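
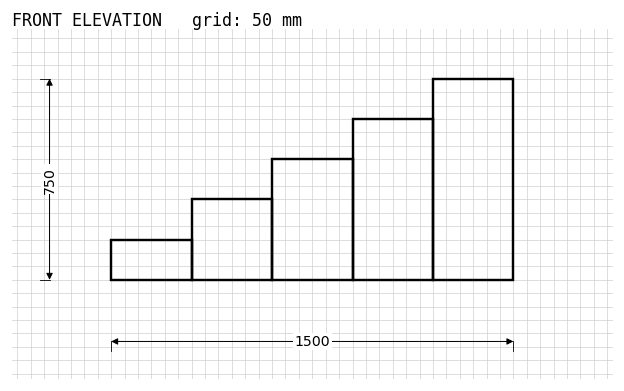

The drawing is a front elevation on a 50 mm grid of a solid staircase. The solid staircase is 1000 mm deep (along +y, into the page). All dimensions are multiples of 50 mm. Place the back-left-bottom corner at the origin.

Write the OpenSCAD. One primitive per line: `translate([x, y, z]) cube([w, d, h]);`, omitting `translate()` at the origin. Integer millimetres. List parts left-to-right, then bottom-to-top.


cube([300, 1000, 150]);
translate([300, 0, 0]) cube([300, 1000, 300]);
translate([600, 0, 0]) cube([300, 1000, 450]);
translate([900, 0, 0]) cube([300, 1000, 600]);
translate([1200, 0, 0]) cube([300, 1000, 750]);


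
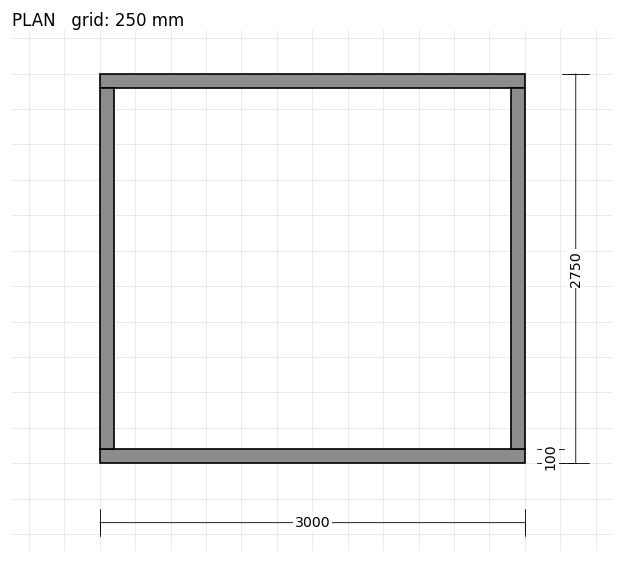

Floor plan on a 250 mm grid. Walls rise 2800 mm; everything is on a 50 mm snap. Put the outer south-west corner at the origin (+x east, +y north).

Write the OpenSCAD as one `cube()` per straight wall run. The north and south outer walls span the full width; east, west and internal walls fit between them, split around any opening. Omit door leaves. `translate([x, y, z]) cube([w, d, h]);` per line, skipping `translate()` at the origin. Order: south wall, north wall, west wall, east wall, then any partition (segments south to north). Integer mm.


cube([3000, 100, 2800]);
translate([0, 2650, 0]) cube([3000, 100, 2800]);
translate([0, 100, 0]) cube([100, 2550, 2800]);
translate([2900, 100, 0]) cube([100, 2550, 2800]);


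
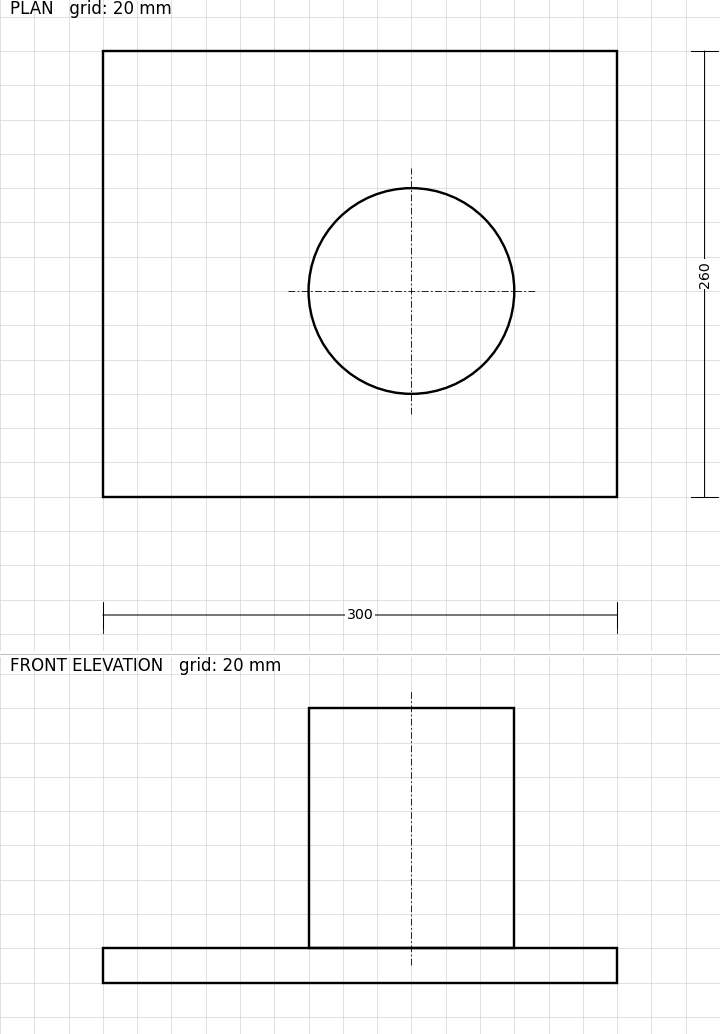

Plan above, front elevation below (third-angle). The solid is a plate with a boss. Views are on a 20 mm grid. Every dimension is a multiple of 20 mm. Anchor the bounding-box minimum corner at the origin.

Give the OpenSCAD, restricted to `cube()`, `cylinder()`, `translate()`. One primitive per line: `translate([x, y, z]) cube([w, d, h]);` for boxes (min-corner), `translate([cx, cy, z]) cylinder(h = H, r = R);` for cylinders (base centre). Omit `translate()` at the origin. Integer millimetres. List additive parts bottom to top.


cube([300, 260, 20]);
translate([180, 120, 20]) cylinder(h = 140, r = 60);


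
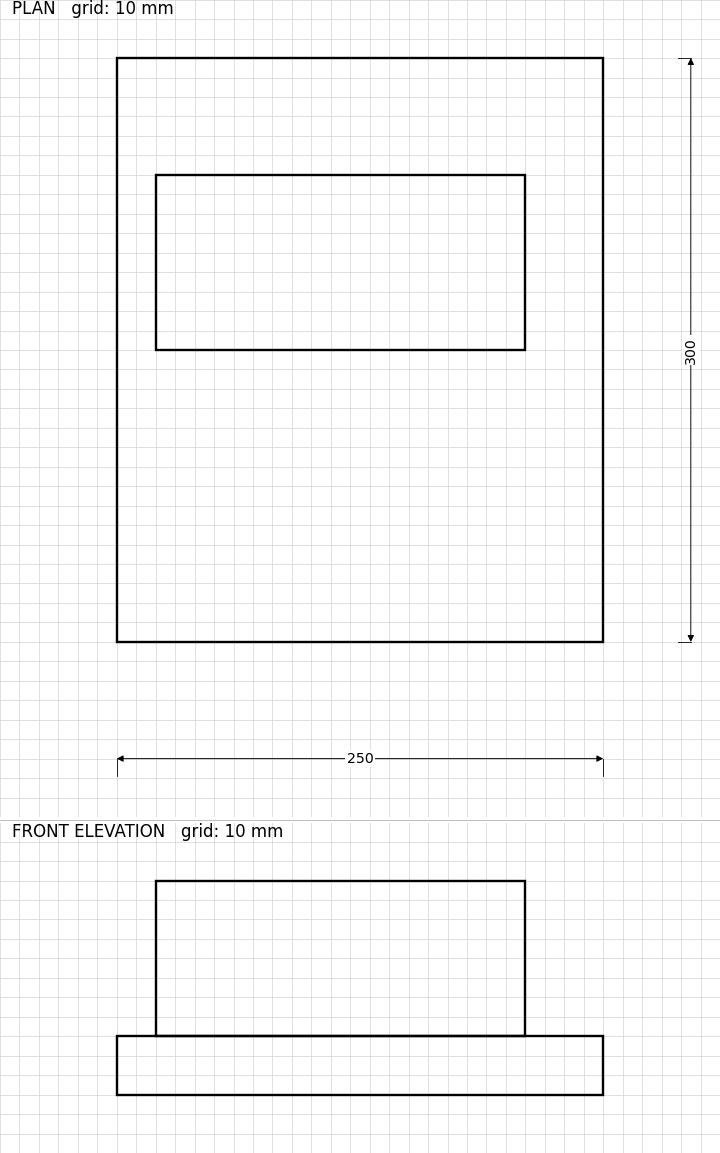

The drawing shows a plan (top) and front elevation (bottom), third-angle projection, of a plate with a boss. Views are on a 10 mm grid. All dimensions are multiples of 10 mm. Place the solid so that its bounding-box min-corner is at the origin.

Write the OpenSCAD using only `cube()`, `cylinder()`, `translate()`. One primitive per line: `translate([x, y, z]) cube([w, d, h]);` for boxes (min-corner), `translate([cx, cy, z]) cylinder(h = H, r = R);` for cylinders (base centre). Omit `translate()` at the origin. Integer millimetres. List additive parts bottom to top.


cube([250, 300, 30]);
translate([20, 150, 30]) cube([190, 90, 80]);


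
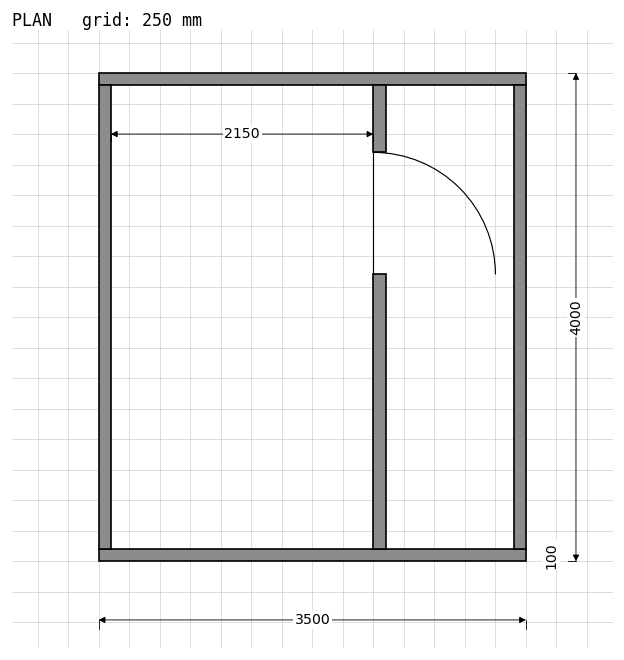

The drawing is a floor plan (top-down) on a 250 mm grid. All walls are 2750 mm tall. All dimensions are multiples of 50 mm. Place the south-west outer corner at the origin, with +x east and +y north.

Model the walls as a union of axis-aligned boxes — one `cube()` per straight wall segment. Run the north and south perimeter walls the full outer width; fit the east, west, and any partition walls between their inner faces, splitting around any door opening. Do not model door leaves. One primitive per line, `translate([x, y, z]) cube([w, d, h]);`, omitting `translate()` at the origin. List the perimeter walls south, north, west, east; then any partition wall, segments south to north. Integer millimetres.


cube([3500, 100, 2750]);
translate([0, 3900, 0]) cube([3500, 100, 2750]);
translate([0, 100, 0]) cube([100, 3800, 2750]);
translate([3400, 100, 0]) cube([100, 3800, 2750]);
translate([2250, 100, 0]) cube([100, 2250, 2750]);
translate([2250, 3350, 0]) cube([100, 550, 2750]);


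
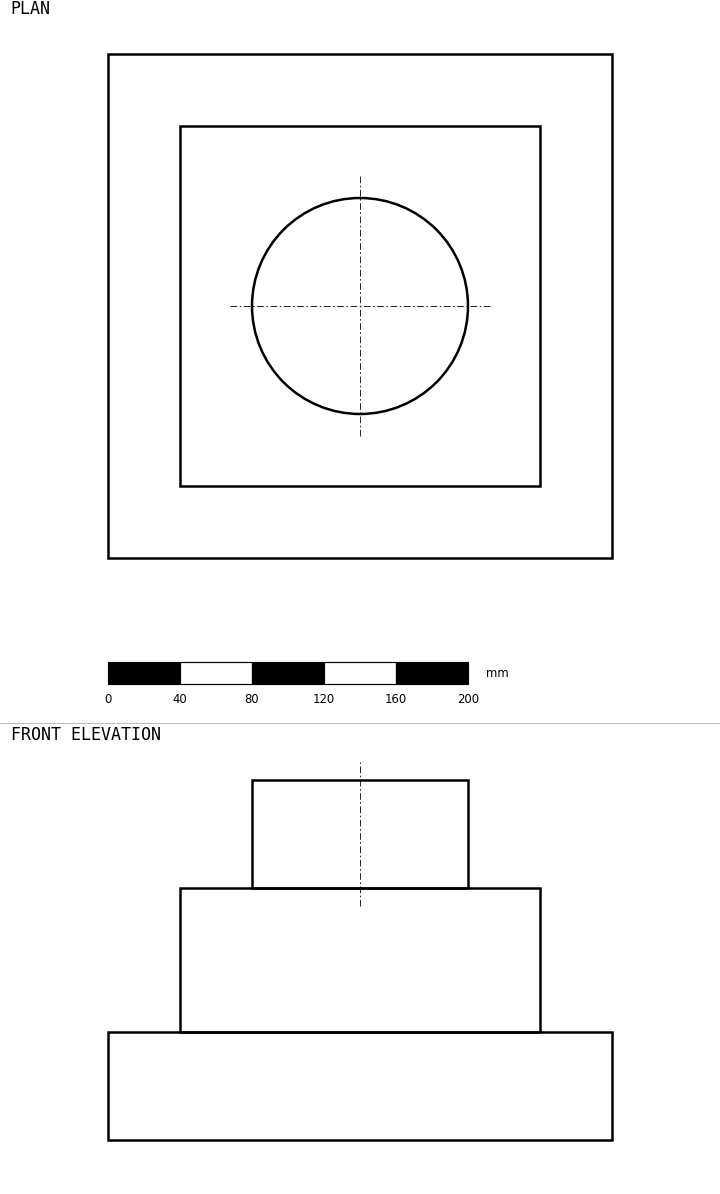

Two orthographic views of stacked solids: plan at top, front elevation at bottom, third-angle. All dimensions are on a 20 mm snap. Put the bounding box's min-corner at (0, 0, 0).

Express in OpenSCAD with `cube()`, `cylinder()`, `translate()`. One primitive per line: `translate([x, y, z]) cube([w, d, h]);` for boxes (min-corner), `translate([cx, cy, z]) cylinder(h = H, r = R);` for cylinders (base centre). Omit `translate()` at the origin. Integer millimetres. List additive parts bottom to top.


cube([280, 280, 60]);
translate([40, 40, 60]) cube([200, 200, 80]);
translate([140, 140, 140]) cylinder(h = 60, r = 60);


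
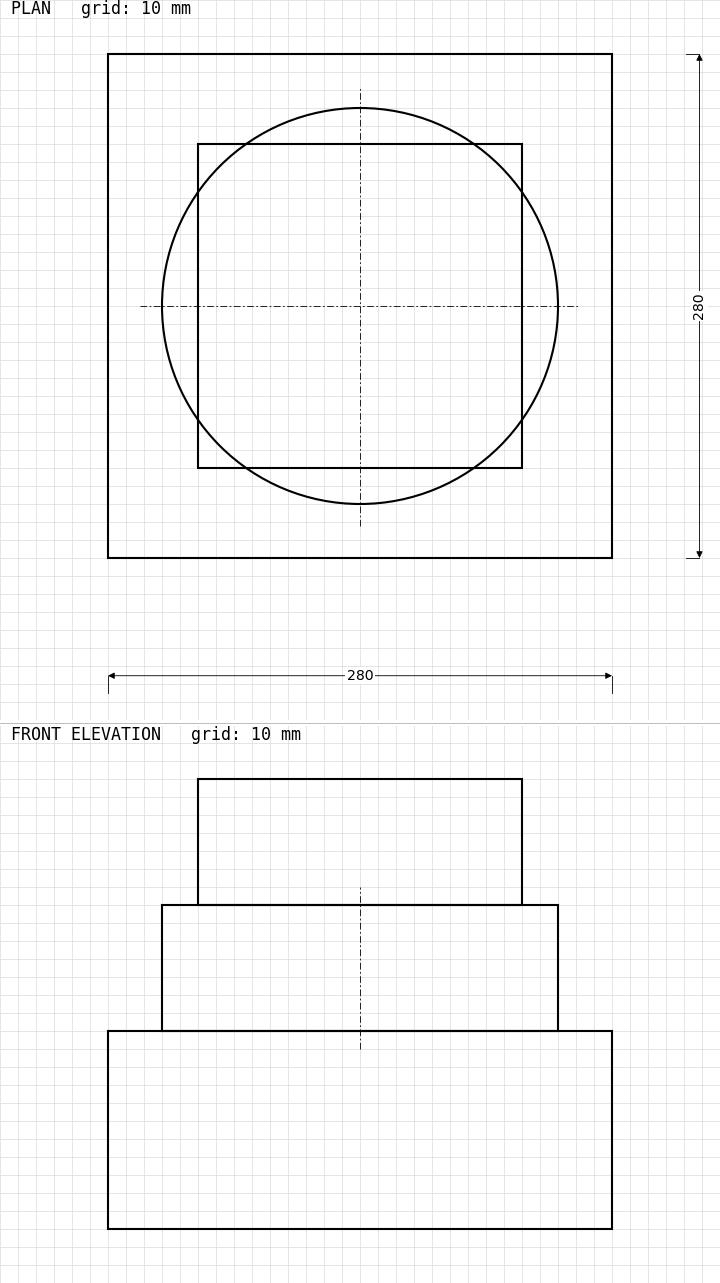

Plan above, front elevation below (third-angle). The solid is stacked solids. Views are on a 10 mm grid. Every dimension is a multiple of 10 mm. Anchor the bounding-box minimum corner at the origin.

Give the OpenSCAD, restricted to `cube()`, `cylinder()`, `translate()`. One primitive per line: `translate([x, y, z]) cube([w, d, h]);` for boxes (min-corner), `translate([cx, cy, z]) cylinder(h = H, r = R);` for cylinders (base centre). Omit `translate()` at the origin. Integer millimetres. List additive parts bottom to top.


cube([280, 280, 110]);
translate([140, 140, 110]) cylinder(h = 70, r = 110);
translate([50, 50, 180]) cube([180, 180, 70]);


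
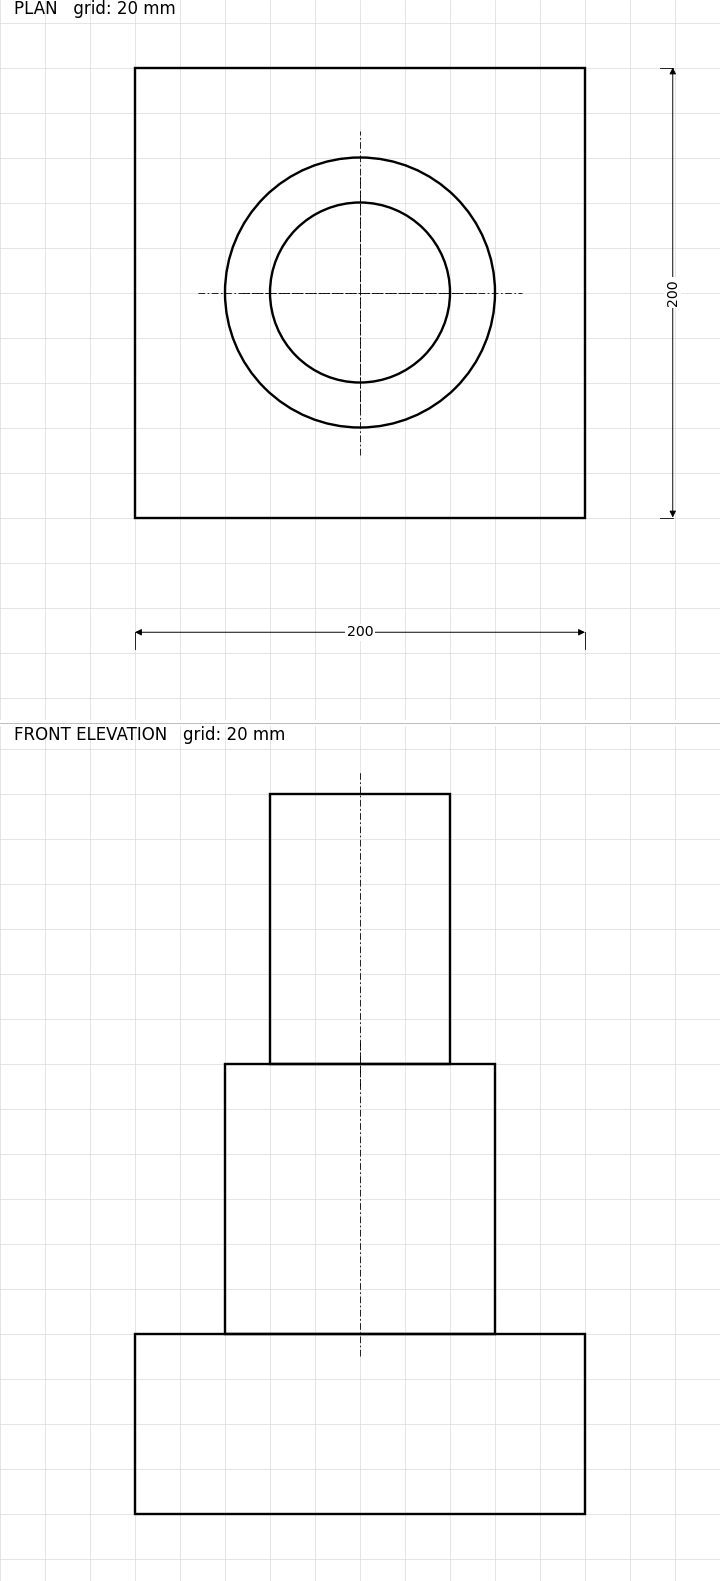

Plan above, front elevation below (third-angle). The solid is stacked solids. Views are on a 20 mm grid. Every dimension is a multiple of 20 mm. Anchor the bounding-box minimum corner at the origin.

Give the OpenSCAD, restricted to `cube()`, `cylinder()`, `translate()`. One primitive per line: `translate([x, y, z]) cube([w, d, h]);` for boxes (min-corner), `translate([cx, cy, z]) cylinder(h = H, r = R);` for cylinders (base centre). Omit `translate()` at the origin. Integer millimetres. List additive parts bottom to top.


cube([200, 200, 80]);
translate([100, 100, 80]) cylinder(h = 120, r = 60);
translate([100, 100, 200]) cylinder(h = 120, r = 40);


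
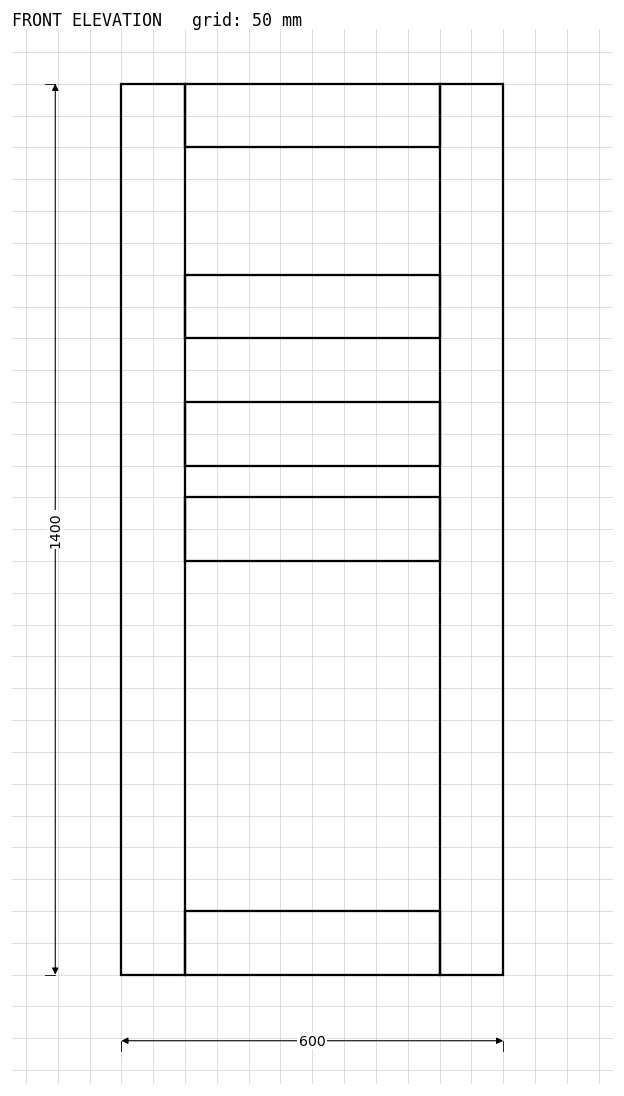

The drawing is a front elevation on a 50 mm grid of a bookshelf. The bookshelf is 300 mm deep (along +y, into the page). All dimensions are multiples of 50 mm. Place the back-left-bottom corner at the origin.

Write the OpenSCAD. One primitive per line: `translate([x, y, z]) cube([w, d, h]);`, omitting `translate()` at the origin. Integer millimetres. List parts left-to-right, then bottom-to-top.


cube([100, 300, 1400]);
translate([100, 0, 0]) cube([400, 300, 100]);
translate([100, 0, 650]) cube([400, 300, 100]);
translate([100, 0, 800]) cube([400, 300, 100]);
translate([100, 0, 1000]) cube([400, 300, 100]);
translate([100, 0, 1300]) cube([400, 300, 100]);
translate([500, 0, 0]) cube([100, 300, 1400]);


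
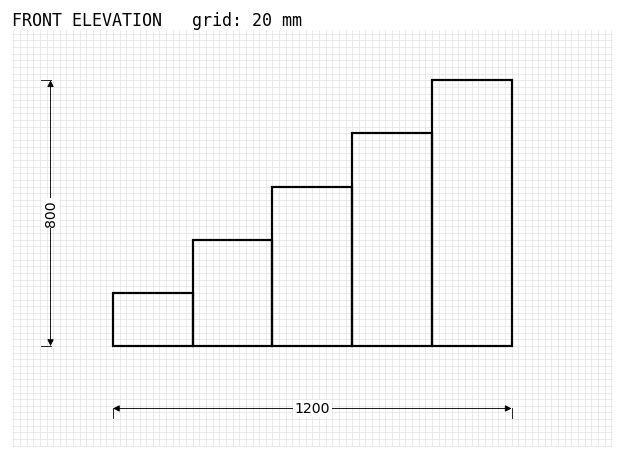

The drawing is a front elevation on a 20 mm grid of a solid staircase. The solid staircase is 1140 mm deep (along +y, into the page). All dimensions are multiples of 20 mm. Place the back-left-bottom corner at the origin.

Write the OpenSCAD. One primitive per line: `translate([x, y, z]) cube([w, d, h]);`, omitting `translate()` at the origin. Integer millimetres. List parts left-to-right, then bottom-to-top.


cube([240, 1140, 160]);
translate([240, 0, 0]) cube([240, 1140, 320]);
translate([480, 0, 0]) cube([240, 1140, 480]);
translate([720, 0, 0]) cube([240, 1140, 640]);
translate([960, 0, 0]) cube([240, 1140, 800]);


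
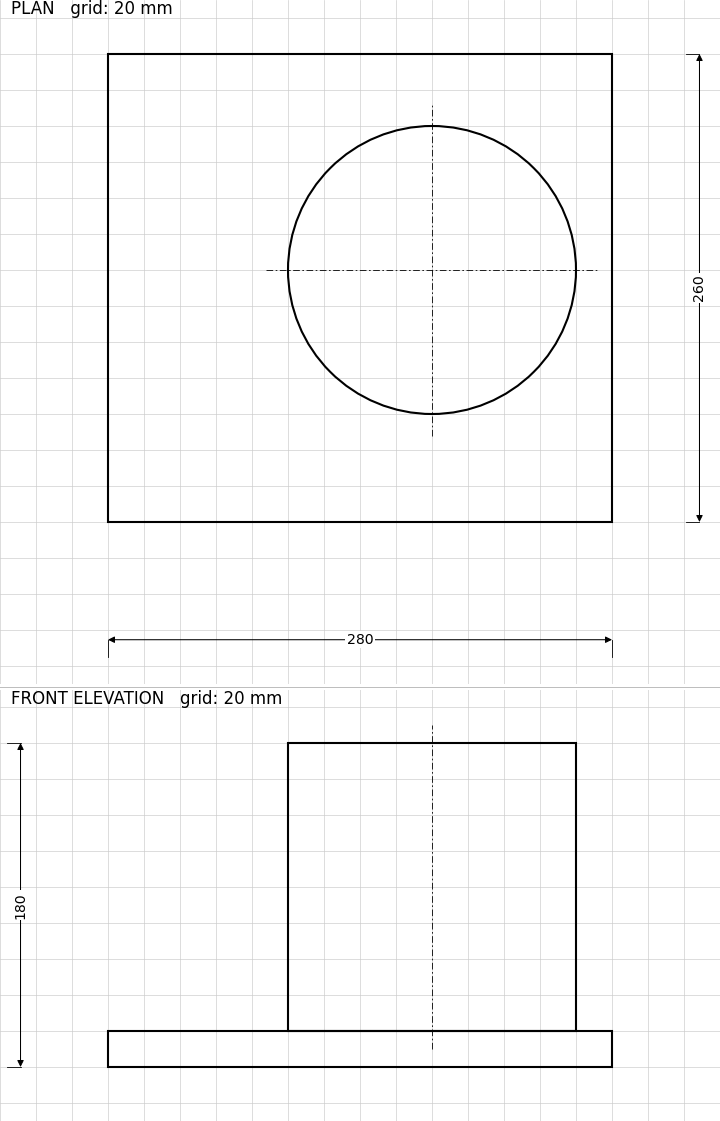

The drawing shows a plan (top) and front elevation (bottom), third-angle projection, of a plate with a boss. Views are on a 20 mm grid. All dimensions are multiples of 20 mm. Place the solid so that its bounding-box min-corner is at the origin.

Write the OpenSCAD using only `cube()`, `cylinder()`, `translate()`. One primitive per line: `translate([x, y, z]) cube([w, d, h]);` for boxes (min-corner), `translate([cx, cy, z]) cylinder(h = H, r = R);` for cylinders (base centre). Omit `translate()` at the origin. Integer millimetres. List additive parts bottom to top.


cube([280, 260, 20]);
translate([180, 140, 20]) cylinder(h = 160, r = 80);


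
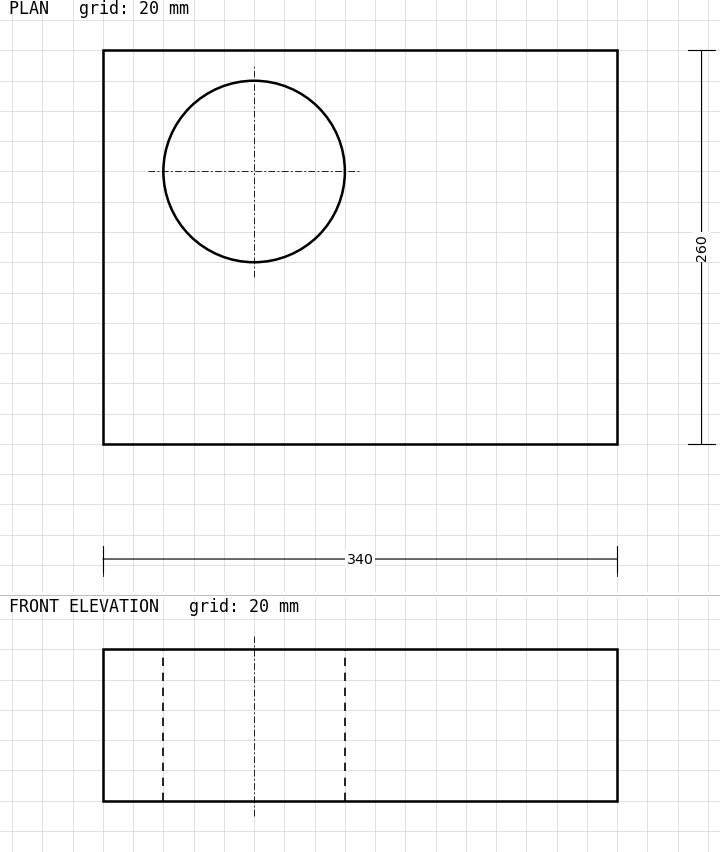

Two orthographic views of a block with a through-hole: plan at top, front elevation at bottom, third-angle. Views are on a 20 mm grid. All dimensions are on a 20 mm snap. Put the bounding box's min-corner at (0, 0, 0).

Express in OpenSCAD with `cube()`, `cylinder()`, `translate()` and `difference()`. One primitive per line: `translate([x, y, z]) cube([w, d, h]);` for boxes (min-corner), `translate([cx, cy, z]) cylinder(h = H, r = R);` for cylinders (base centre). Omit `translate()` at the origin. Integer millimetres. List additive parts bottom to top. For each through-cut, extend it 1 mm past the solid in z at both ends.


difference() {
  cube([340, 260, 100]);
  translate([100, 180, -1]) cylinder(h = 102, r = 60);
}


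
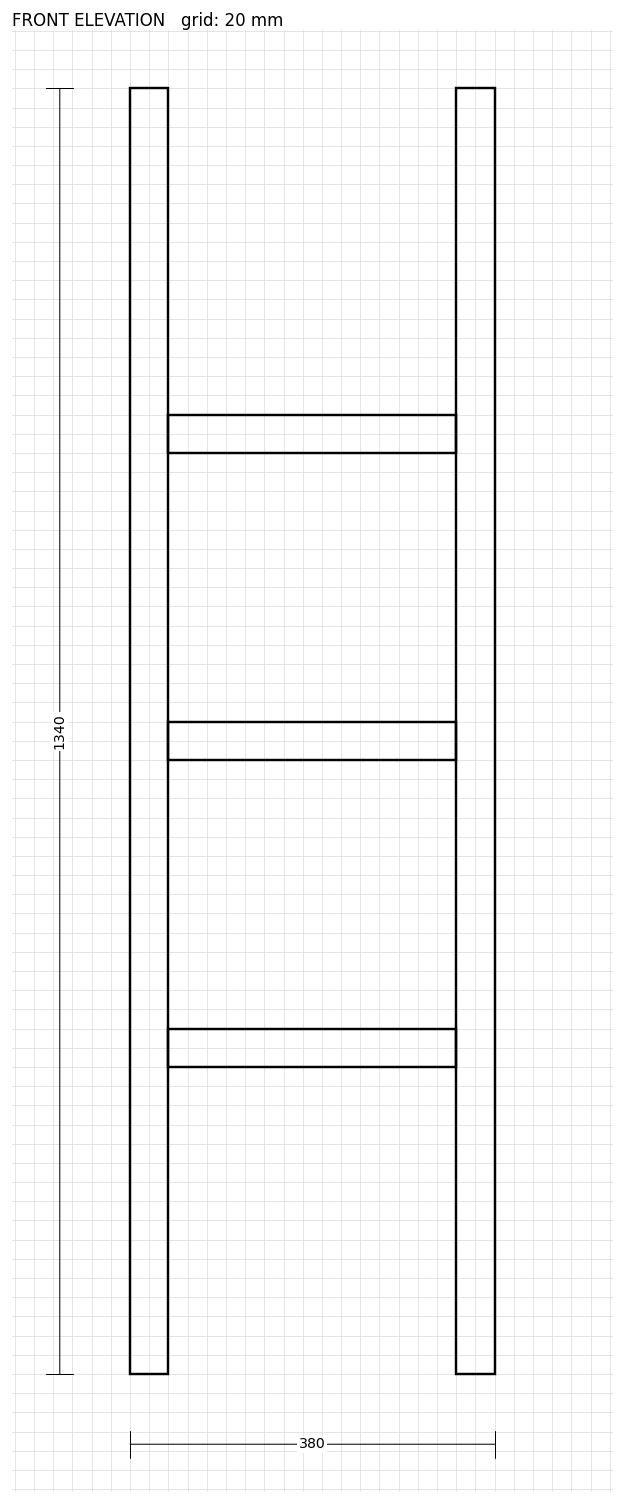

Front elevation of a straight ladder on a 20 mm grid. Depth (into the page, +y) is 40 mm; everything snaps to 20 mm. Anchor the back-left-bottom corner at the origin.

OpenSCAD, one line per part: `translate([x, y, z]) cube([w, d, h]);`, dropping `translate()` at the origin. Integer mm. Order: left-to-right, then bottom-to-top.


cube([40, 40, 1340]);
translate([40, 0, 320]) cube([300, 40, 40]);
translate([40, 0, 640]) cube([300, 40, 40]);
translate([40, 0, 960]) cube([300, 40, 40]);
translate([340, 0, 0]) cube([40, 40, 1340]);


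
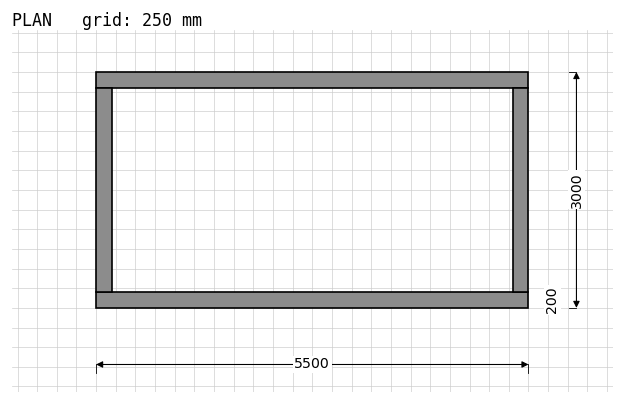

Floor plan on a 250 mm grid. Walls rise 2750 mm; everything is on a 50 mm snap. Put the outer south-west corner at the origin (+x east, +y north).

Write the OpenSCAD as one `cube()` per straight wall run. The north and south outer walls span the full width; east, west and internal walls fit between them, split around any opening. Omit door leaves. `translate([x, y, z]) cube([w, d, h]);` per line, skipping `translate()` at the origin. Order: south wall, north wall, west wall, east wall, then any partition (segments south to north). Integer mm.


cube([5500, 200, 2750]);
translate([0, 2800, 0]) cube([5500, 200, 2750]);
translate([0, 200, 0]) cube([200, 2600, 2750]);
translate([5300, 200, 0]) cube([200, 2600, 2750]);


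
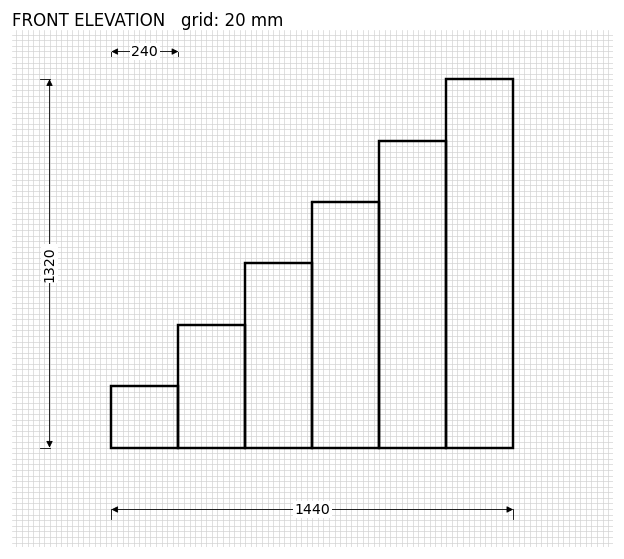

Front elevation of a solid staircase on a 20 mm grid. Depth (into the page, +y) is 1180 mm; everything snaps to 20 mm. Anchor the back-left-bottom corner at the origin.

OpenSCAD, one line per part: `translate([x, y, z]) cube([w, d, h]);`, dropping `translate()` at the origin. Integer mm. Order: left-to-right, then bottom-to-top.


cube([240, 1180, 220]);
translate([240, 0, 0]) cube([240, 1180, 440]);
translate([480, 0, 0]) cube([240, 1180, 660]);
translate([720, 0, 0]) cube([240, 1180, 880]);
translate([960, 0, 0]) cube([240, 1180, 1100]);
translate([1200, 0, 0]) cube([240, 1180, 1320]);


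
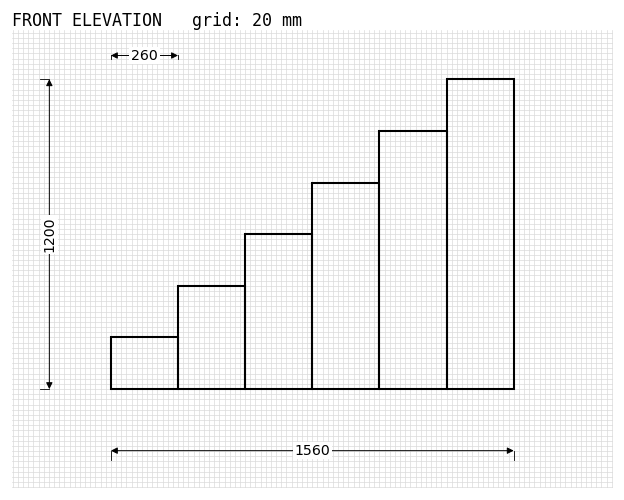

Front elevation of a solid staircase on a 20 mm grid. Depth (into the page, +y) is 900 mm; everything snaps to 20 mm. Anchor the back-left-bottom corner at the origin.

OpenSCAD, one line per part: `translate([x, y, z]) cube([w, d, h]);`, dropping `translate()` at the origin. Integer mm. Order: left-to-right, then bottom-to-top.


cube([260, 900, 200]);
translate([260, 0, 0]) cube([260, 900, 400]);
translate([520, 0, 0]) cube([260, 900, 600]);
translate([780, 0, 0]) cube([260, 900, 800]);
translate([1040, 0, 0]) cube([260, 900, 1000]);
translate([1300, 0, 0]) cube([260, 900, 1200]);


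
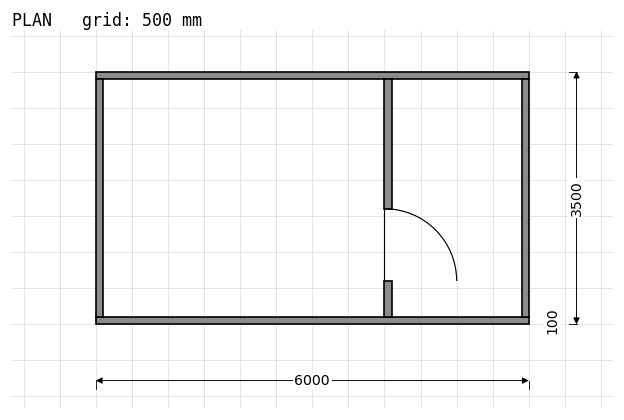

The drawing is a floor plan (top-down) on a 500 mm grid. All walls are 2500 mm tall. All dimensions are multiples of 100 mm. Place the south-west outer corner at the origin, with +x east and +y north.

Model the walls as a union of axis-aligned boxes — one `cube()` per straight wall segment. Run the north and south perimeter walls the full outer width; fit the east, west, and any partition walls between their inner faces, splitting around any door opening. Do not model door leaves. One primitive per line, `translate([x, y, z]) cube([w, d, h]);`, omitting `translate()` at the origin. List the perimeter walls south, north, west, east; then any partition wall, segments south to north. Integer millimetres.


cube([6000, 100, 2500]);
translate([0, 3400, 0]) cube([6000, 100, 2500]);
translate([0, 100, 0]) cube([100, 3300, 2500]);
translate([5900, 100, 0]) cube([100, 3300, 2500]);
translate([4000, 100, 0]) cube([100, 500, 2500]);
translate([4000, 1600, 0]) cube([100, 1800, 2500]);


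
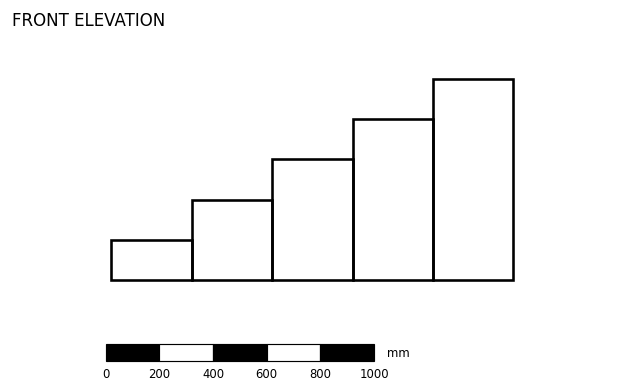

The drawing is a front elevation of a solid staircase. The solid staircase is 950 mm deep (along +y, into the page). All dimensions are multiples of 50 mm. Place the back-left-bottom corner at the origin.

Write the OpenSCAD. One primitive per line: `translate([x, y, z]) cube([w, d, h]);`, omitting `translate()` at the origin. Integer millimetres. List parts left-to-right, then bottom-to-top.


cube([300, 950, 150]);
translate([300, 0, 0]) cube([300, 950, 300]);
translate([600, 0, 0]) cube([300, 950, 450]);
translate([900, 0, 0]) cube([300, 950, 600]);
translate([1200, 0, 0]) cube([300, 950, 750]);


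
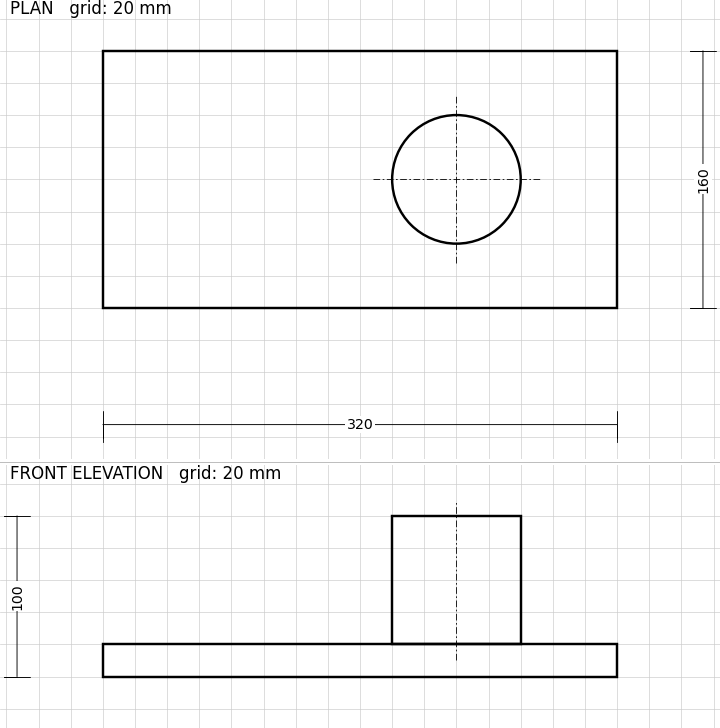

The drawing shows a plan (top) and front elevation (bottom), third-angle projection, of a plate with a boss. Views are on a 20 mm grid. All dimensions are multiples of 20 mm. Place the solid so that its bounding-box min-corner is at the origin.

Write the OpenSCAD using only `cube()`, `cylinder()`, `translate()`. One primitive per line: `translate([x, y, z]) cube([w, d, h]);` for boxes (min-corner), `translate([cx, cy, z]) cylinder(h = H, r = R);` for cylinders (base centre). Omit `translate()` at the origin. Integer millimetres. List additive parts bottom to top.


cube([320, 160, 20]);
translate([220, 80, 20]) cylinder(h = 80, r = 40);


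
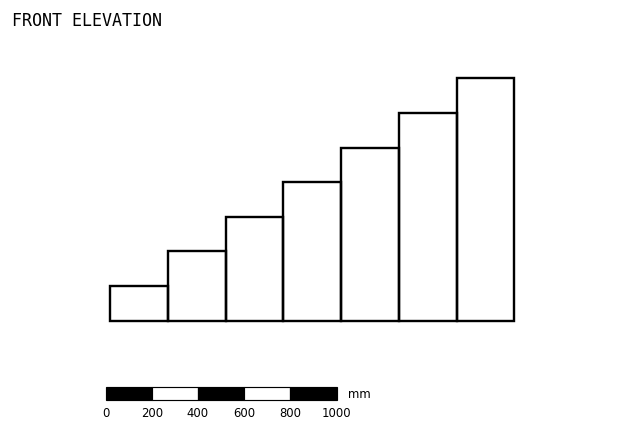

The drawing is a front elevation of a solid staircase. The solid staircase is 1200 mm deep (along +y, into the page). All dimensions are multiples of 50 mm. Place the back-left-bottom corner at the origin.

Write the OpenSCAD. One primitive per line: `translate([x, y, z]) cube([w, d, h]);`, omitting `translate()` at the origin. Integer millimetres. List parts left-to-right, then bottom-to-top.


cube([250, 1200, 150]);
translate([250, 0, 0]) cube([250, 1200, 300]);
translate([500, 0, 0]) cube([250, 1200, 450]);
translate([750, 0, 0]) cube([250, 1200, 600]);
translate([1000, 0, 0]) cube([250, 1200, 750]);
translate([1250, 0, 0]) cube([250, 1200, 900]);
translate([1500, 0, 0]) cube([250, 1200, 1050]);


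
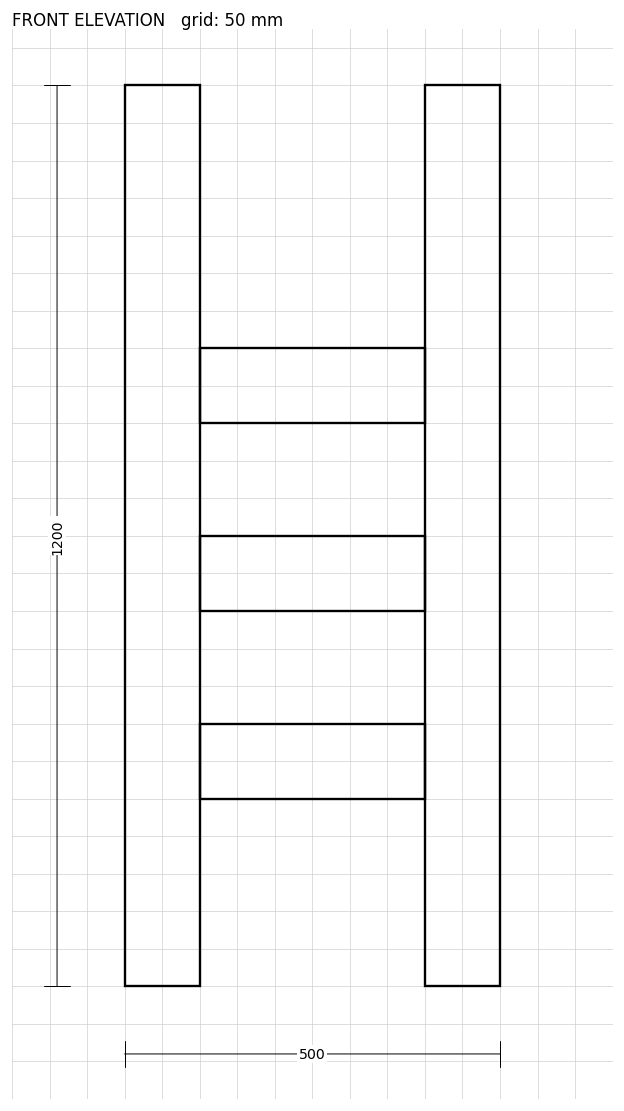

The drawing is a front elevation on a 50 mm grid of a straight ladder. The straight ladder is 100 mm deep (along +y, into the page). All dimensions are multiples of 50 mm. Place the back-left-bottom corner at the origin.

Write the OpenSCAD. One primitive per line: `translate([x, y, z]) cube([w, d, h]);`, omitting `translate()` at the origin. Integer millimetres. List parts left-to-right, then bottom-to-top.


cube([100, 100, 1200]);
translate([100, 0, 250]) cube([300, 100, 100]);
translate([100, 0, 500]) cube([300, 100, 100]);
translate([100, 0, 750]) cube([300, 100, 100]);
translate([400, 0, 0]) cube([100, 100, 1200]);


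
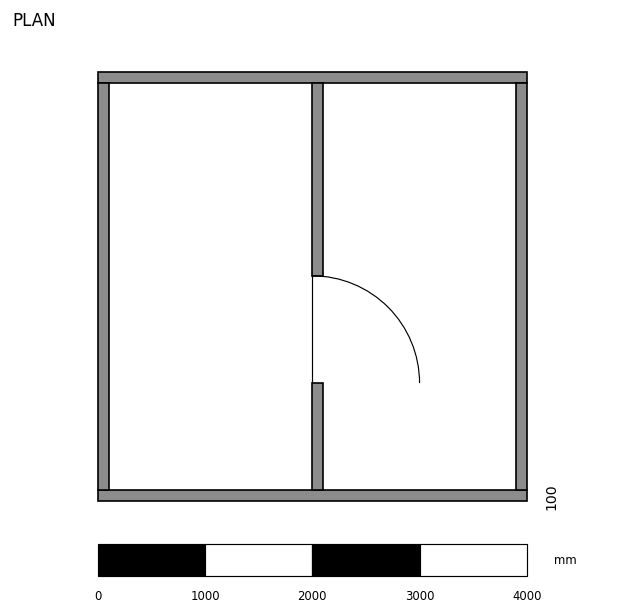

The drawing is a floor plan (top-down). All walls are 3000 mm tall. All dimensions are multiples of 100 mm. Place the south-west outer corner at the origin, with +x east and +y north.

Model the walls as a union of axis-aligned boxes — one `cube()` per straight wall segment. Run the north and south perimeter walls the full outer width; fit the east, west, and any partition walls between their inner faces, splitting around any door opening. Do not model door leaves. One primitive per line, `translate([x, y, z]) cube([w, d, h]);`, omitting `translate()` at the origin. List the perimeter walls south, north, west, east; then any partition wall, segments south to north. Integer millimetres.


cube([4000, 100, 3000]);
translate([0, 3900, 0]) cube([4000, 100, 3000]);
translate([0, 100, 0]) cube([100, 3800, 3000]);
translate([3900, 100, 0]) cube([100, 3800, 3000]);
translate([2000, 100, 0]) cube([100, 1000, 3000]);
translate([2000, 2100, 0]) cube([100, 1800, 3000]);


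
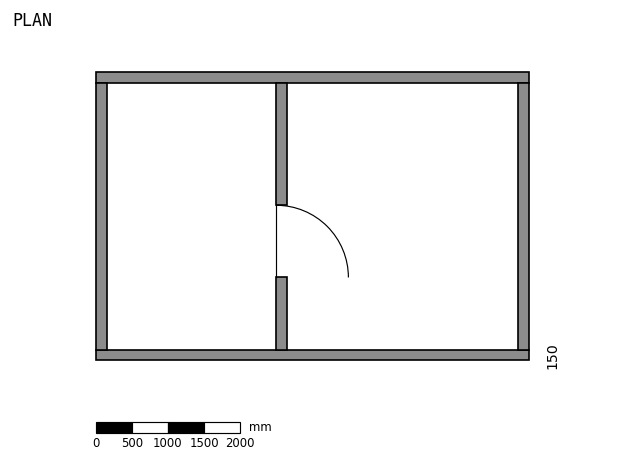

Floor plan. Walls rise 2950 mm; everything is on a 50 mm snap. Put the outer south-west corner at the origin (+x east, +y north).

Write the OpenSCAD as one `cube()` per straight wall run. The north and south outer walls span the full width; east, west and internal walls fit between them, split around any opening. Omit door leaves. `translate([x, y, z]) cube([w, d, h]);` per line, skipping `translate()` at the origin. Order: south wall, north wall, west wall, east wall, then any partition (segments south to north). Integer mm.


cube([6000, 150, 2950]);
translate([0, 3850, 0]) cube([6000, 150, 2950]);
translate([0, 150, 0]) cube([150, 3700, 2950]);
translate([5850, 150, 0]) cube([150, 3700, 2950]);
translate([2500, 150, 0]) cube([150, 1000, 2950]);
translate([2500, 2150, 0]) cube([150, 1700, 2950]);


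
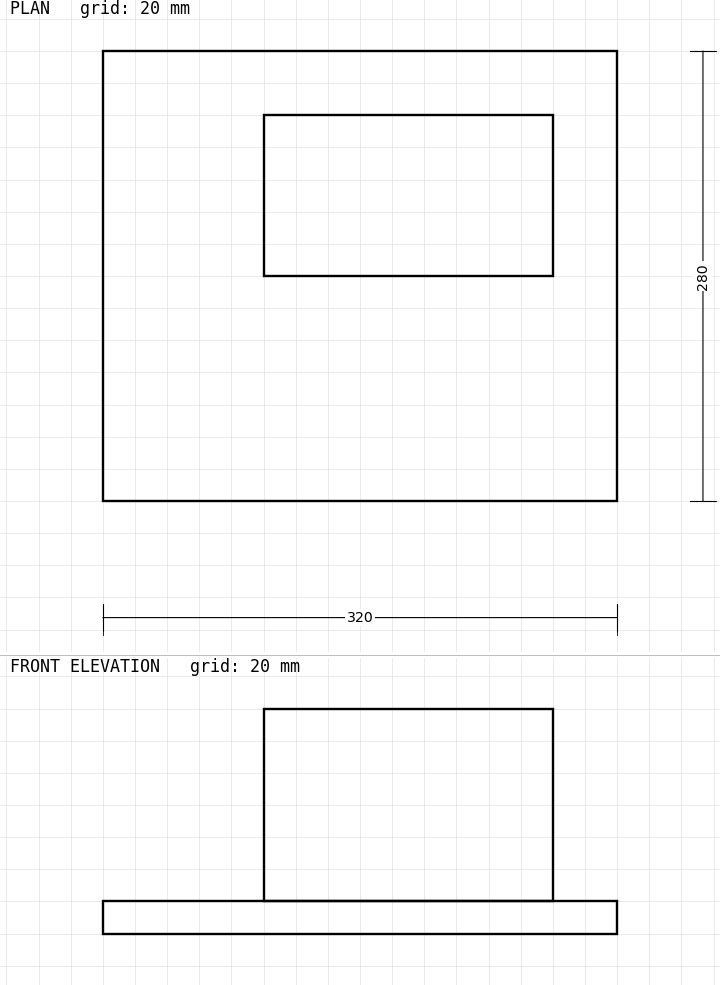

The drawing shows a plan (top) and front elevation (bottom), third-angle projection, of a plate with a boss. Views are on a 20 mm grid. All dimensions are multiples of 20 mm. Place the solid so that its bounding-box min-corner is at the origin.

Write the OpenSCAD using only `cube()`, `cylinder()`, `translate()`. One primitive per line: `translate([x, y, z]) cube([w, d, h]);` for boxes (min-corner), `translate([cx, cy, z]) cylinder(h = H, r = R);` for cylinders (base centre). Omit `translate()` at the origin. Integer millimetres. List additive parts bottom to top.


cube([320, 280, 20]);
translate([100, 140, 20]) cube([180, 100, 120]);


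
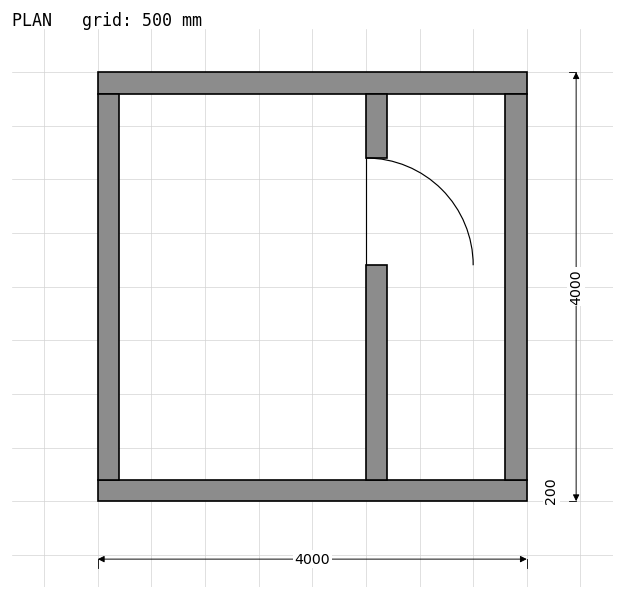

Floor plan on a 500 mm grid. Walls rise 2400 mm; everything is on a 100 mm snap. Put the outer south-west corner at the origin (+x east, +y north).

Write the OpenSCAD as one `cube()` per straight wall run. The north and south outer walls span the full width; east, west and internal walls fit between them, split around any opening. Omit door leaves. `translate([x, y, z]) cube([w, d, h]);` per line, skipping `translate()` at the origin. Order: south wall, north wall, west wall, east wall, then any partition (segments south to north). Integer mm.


cube([4000, 200, 2400]);
translate([0, 3800, 0]) cube([4000, 200, 2400]);
translate([0, 200, 0]) cube([200, 3600, 2400]);
translate([3800, 200, 0]) cube([200, 3600, 2400]);
translate([2500, 200, 0]) cube([200, 2000, 2400]);
translate([2500, 3200, 0]) cube([200, 600, 2400]);


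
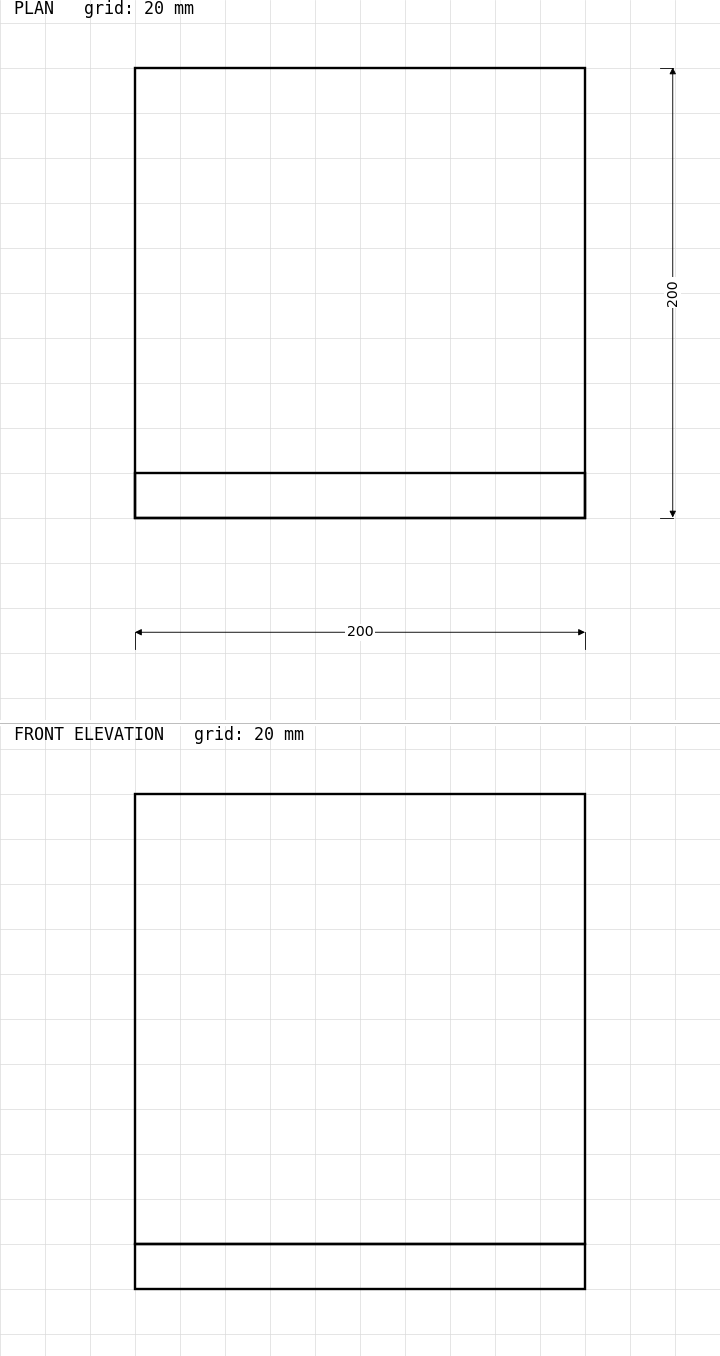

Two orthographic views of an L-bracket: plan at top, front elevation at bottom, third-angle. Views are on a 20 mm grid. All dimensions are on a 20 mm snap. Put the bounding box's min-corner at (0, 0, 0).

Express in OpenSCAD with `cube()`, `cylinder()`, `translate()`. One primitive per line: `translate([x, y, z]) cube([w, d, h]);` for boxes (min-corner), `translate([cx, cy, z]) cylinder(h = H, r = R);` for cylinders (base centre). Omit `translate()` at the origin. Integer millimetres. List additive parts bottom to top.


cube([200, 200, 20]);
translate([0, 0, 20]) cube([200, 20, 200]);


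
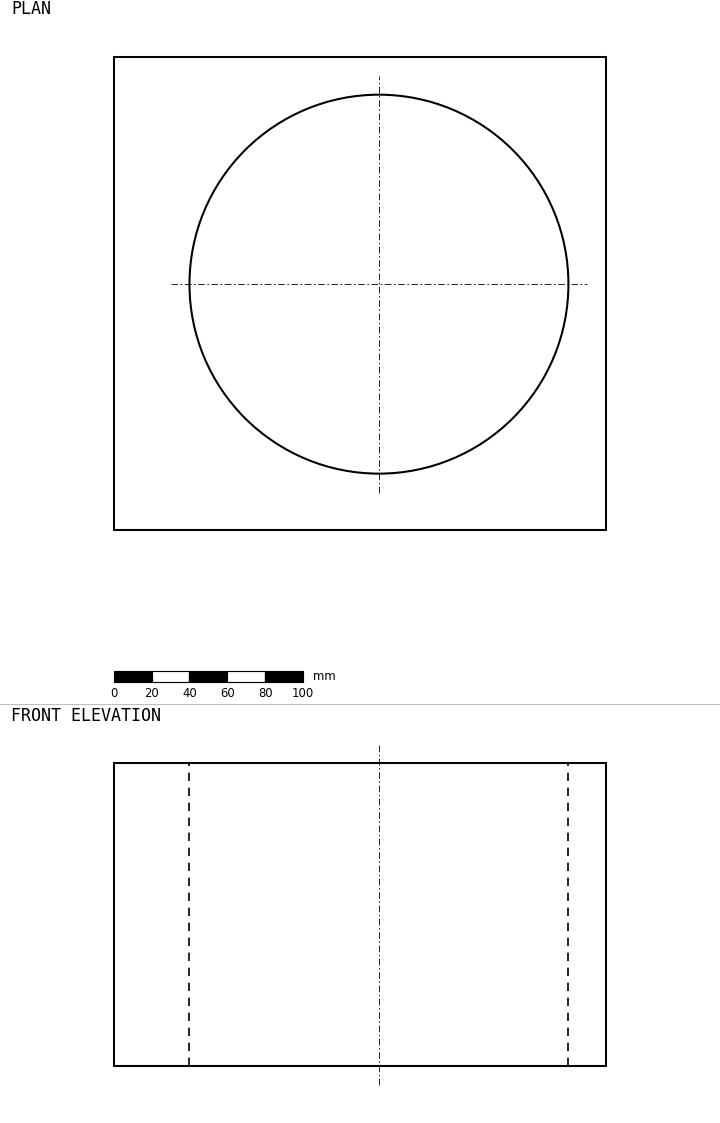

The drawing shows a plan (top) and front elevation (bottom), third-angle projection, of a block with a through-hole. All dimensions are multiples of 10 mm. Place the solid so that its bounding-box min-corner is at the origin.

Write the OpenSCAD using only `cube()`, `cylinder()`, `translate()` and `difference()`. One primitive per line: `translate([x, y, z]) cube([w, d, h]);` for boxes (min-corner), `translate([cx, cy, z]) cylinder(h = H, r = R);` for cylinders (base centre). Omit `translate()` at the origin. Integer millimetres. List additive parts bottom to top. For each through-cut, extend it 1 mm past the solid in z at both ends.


difference() {
  cube([260, 250, 160]);
  translate([140, 130, -1]) cylinder(h = 162, r = 100);
}


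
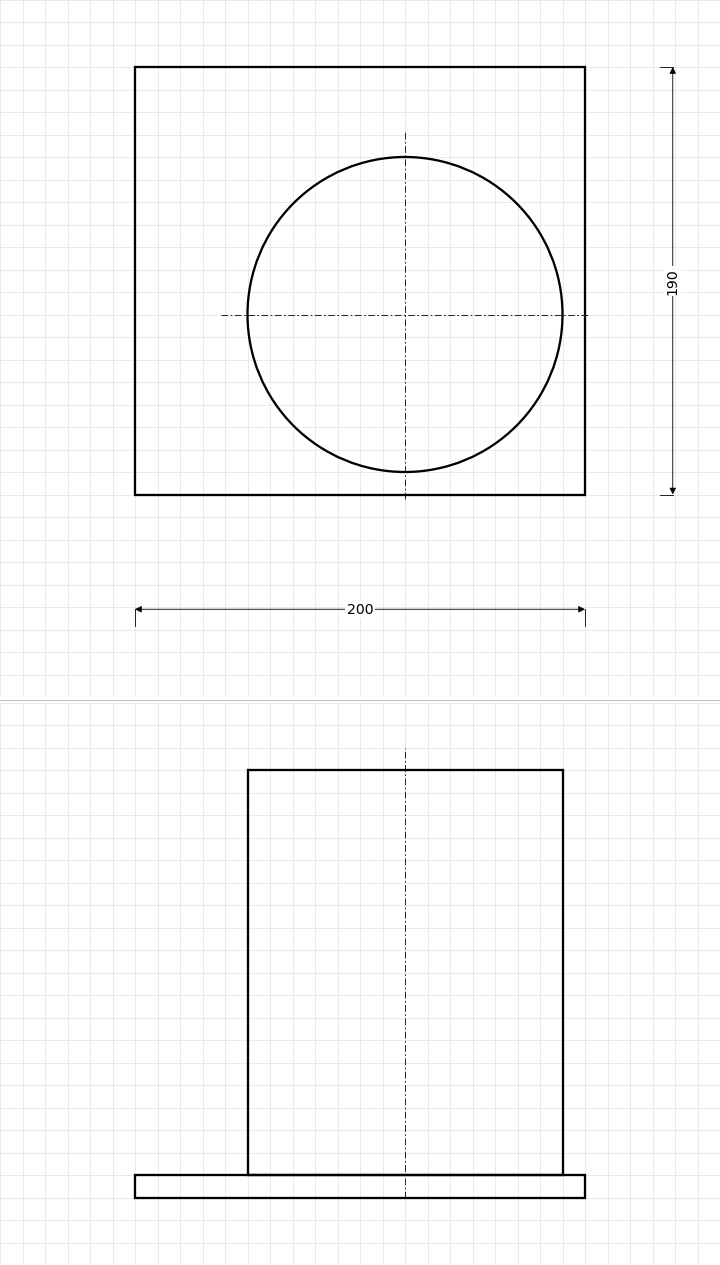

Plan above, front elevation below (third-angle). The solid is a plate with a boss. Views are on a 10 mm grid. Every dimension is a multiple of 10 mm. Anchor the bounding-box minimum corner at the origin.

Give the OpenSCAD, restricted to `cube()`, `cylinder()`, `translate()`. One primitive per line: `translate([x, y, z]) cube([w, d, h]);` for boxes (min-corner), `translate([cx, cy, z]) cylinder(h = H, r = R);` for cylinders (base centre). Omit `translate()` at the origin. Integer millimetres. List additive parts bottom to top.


cube([200, 190, 10]);
translate([120, 80, 10]) cylinder(h = 180, r = 70);


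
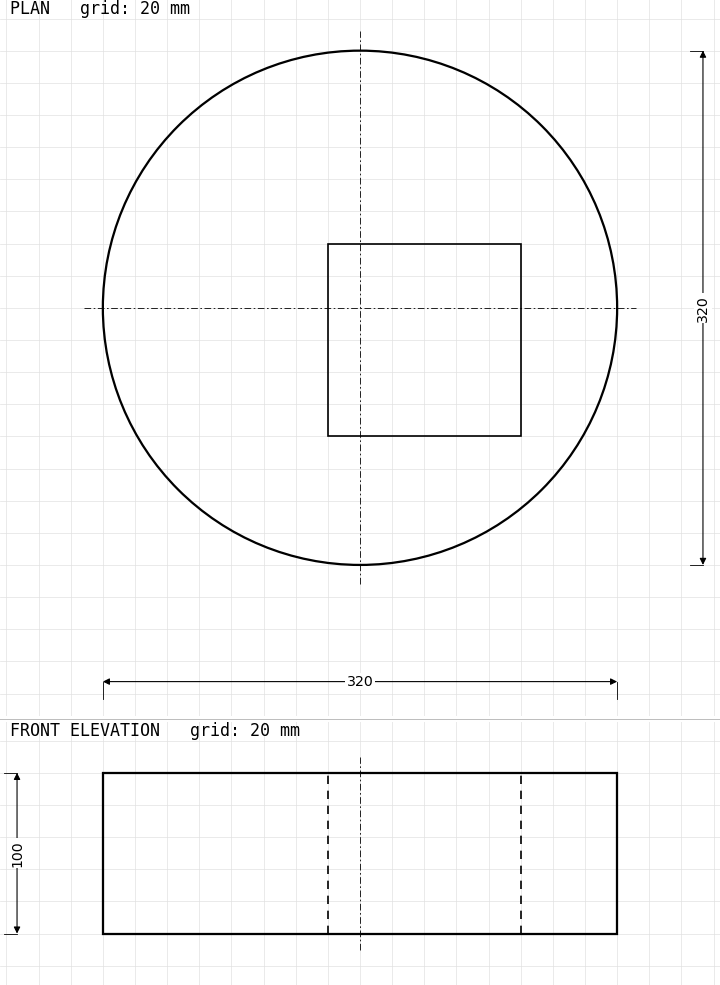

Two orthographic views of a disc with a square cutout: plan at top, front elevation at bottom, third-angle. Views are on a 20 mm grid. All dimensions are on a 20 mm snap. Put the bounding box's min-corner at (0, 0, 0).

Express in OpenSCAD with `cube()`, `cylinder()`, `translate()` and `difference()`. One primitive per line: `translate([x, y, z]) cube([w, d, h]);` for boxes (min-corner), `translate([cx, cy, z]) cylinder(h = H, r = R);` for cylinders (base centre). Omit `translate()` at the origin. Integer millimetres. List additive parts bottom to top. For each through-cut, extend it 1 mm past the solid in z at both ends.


difference() {
  translate([160, 160, 0]) cylinder(h = 100, r = 160);
  translate([140, 80, -1]) cube([120, 120, 102]);
}


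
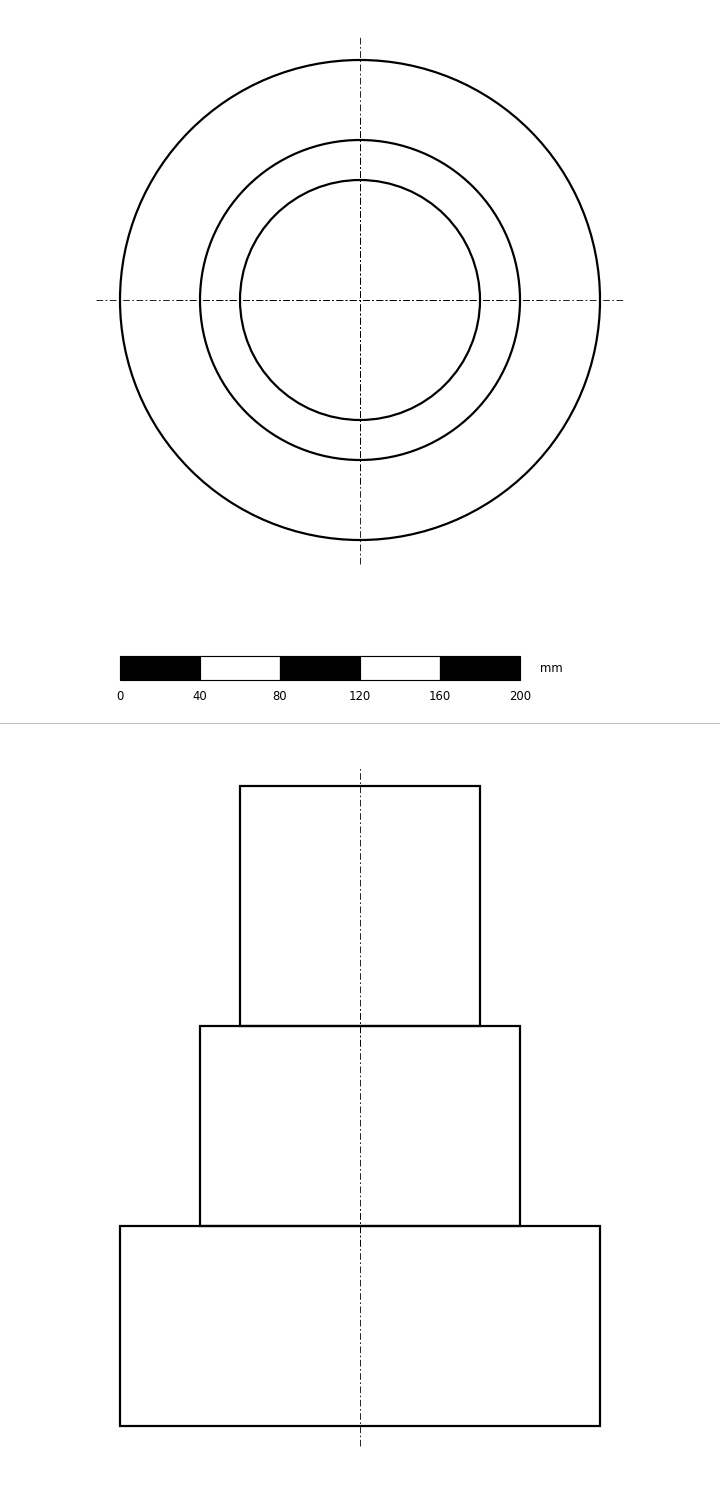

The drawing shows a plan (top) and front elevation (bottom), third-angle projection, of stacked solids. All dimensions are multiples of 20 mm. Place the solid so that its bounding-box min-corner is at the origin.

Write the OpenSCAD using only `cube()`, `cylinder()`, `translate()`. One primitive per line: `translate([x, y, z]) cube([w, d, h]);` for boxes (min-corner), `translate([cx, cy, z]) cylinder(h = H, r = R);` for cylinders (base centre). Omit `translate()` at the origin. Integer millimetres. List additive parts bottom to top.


translate([120, 120, 0]) cylinder(h = 100, r = 120);
translate([120, 120, 100]) cylinder(h = 100, r = 80);
translate([120, 120, 200]) cylinder(h = 120, r = 60);


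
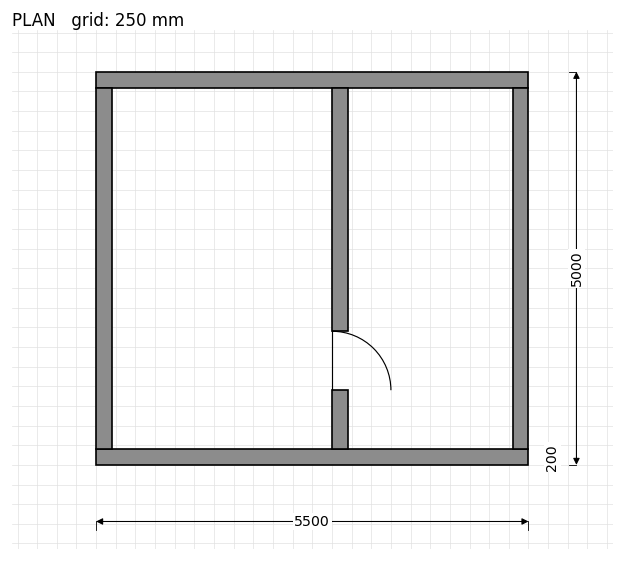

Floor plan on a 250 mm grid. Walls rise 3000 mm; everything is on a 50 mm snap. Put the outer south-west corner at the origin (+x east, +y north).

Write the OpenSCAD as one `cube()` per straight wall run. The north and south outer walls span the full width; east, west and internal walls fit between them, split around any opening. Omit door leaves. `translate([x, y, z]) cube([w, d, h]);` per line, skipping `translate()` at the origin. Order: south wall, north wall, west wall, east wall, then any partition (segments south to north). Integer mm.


cube([5500, 200, 3000]);
translate([0, 4800, 0]) cube([5500, 200, 3000]);
translate([0, 200, 0]) cube([200, 4600, 3000]);
translate([5300, 200, 0]) cube([200, 4600, 3000]);
translate([3000, 200, 0]) cube([200, 750, 3000]);
translate([3000, 1700, 0]) cube([200, 3100, 3000]);


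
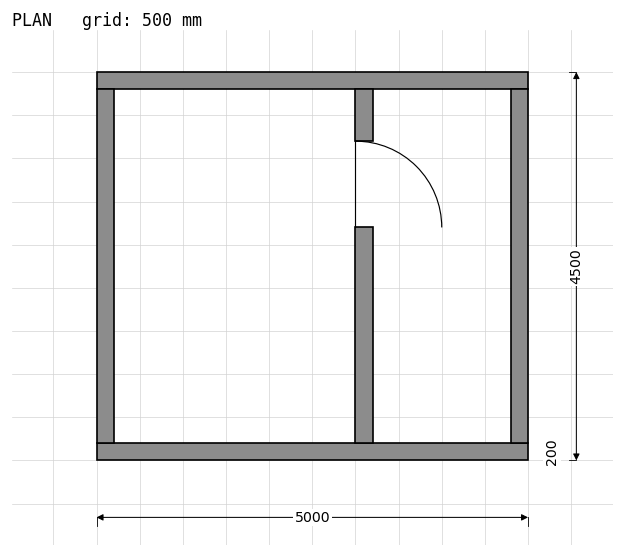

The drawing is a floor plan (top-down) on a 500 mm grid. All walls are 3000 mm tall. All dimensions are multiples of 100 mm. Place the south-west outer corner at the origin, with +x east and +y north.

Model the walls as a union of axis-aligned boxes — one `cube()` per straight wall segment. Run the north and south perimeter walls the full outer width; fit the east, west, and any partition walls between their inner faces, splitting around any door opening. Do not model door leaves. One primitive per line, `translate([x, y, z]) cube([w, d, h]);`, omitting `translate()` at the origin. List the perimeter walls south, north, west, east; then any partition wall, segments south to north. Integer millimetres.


cube([5000, 200, 3000]);
translate([0, 4300, 0]) cube([5000, 200, 3000]);
translate([0, 200, 0]) cube([200, 4100, 3000]);
translate([4800, 200, 0]) cube([200, 4100, 3000]);
translate([3000, 200, 0]) cube([200, 2500, 3000]);
translate([3000, 3700, 0]) cube([200, 600, 3000]);


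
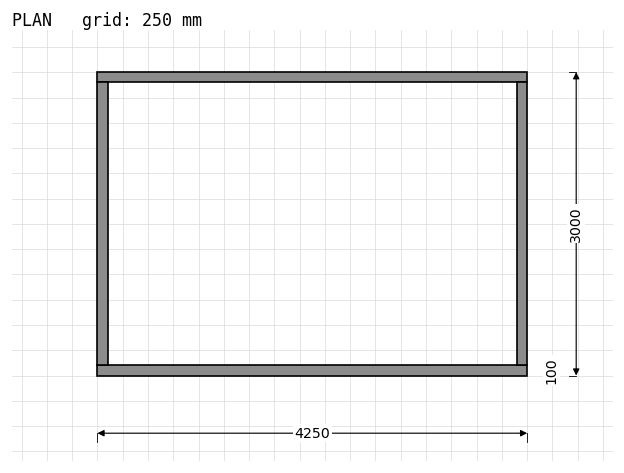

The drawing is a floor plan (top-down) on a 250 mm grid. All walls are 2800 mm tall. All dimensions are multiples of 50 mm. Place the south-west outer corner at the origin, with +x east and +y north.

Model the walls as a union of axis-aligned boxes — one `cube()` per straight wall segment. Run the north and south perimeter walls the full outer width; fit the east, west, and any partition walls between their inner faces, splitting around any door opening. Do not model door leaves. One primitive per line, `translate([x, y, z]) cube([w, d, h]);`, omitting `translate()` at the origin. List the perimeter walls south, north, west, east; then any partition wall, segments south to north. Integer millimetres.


cube([4250, 100, 2800]);
translate([0, 2900, 0]) cube([4250, 100, 2800]);
translate([0, 100, 0]) cube([100, 2800, 2800]);
translate([4150, 100, 0]) cube([100, 2800, 2800]);


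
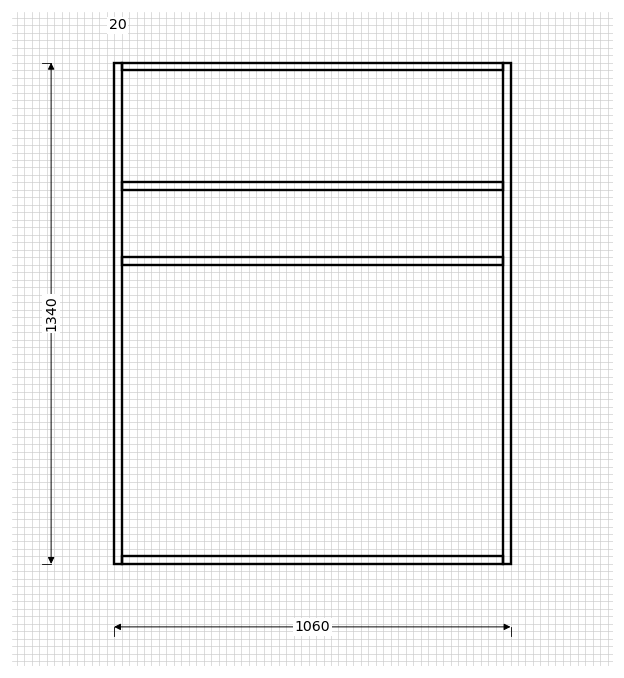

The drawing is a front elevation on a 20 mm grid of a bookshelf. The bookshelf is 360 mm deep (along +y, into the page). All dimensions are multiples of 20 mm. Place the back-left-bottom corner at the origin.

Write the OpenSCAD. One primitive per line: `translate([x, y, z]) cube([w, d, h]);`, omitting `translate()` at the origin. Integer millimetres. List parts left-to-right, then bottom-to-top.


cube([20, 360, 1340]);
translate([20, 0, 0]) cube([1020, 360, 20]);
translate([20, 0, 800]) cube([1020, 360, 20]);
translate([20, 0, 1000]) cube([1020, 360, 20]);
translate([20, 0, 1320]) cube([1020, 360, 20]);
translate([1040, 0, 0]) cube([20, 360, 1340]);


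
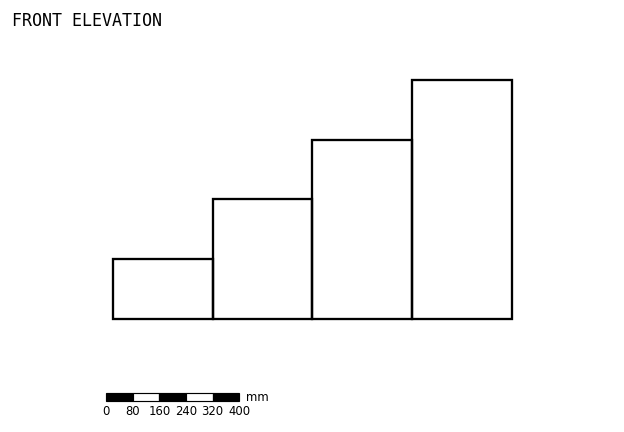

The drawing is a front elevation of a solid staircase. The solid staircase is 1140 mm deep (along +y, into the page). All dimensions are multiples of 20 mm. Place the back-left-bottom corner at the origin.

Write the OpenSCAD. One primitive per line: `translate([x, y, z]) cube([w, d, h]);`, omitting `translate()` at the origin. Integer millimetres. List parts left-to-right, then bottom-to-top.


cube([300, 1140, 180]);
translate([300, 0, 0]) cube([300, 1140, 360]);
translate([600, 0, 0]) cube([300, 1140, 540]);
translate([900, 0, 0]) cube([300, 1140, 720]);


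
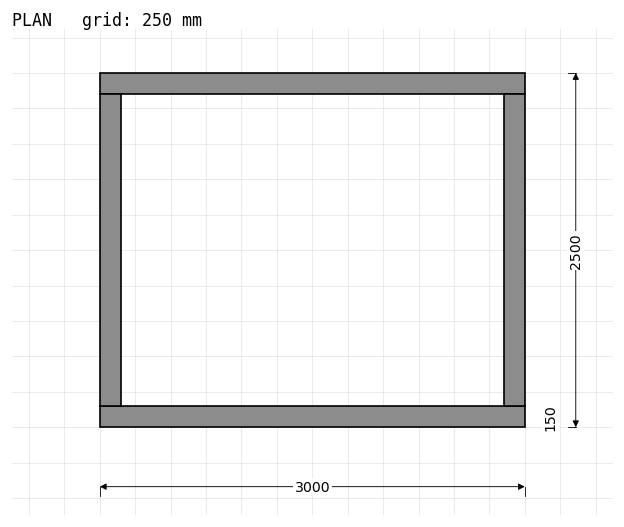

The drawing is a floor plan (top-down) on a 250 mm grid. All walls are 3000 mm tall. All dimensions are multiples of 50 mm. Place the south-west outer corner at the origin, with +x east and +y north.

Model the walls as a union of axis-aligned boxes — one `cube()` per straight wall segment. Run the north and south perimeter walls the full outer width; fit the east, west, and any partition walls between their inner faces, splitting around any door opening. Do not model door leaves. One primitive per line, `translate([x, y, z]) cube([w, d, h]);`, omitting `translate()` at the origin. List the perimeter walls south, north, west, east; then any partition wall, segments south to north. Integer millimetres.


cube([3000, 150, 3000]);
translate([0, 2350, 0]) cube([3000, 150, 3000]);
translate([0, 150, 0]) cube([150, 2200, 3000]);
translate([2850, 150, 0]) cube([150, 2200, 3000]);


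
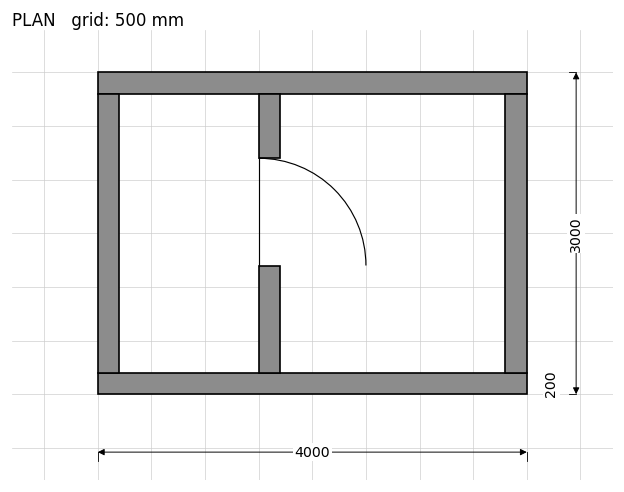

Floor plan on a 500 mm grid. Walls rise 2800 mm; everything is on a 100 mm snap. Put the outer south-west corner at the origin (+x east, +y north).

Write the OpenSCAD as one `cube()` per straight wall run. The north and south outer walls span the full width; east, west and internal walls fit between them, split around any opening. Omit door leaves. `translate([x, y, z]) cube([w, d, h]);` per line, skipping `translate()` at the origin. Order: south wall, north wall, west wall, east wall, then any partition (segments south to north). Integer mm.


cube([4000, 200, 2800]);
translate([0, 2800, 0]) cube([4000, 200, 2800]);
translate([0, 200, 0]) cube([200, 2600, 2800]);
translate([3800, 200, 0]) cube([200, 2600, 2800]);
translate([1500, 200, 0]) cube([200, 1000, 2800]);
translate([1500, 2200, 0]) cube([200, 600, 2800]);


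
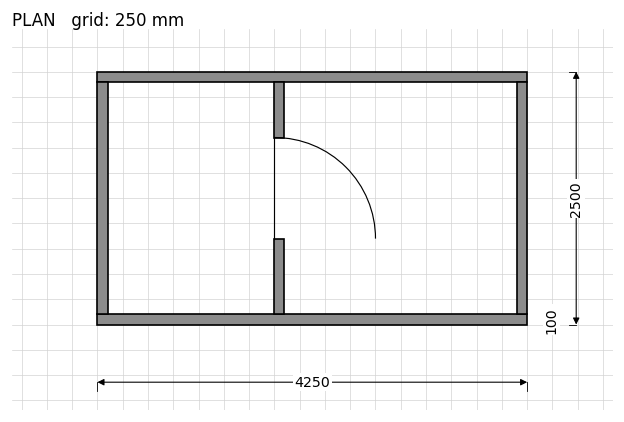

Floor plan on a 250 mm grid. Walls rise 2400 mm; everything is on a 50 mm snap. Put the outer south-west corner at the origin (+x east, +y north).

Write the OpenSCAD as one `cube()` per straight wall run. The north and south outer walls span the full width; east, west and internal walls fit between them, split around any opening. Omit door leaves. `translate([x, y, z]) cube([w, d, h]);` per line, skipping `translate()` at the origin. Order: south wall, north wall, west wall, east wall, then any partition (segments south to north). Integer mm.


cube([4250, 100, 2400]);
translate([0, 2400, 0]) cube([4250, 100, 2400]);
translate([0, 100, 0]) cube([100, 2300, 2400]);
translate([4150, 100, 0]) cube([100, 2300, 2400]);
translate([1750, 100, 0]) cube([100, 750, 2400]);
translate([1750, 1850, 0]) cube([100, 550, 2400]);


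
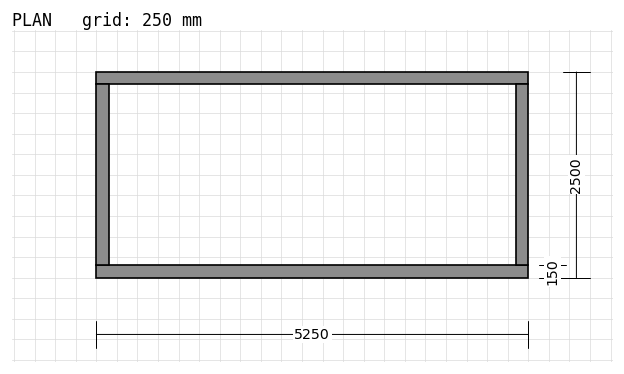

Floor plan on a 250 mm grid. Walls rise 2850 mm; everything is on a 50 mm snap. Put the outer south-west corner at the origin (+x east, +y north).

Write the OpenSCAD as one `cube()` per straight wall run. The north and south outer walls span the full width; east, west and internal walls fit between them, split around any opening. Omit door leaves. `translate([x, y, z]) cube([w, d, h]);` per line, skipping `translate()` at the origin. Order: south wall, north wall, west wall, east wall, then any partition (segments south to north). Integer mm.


cube([5250, 150, 2850]);
translate([0, 2350, 0]) cube([5250, 150, 2850]);
translate([0, 150, 0]) cube([150, 2200, 2850]);
translate([5100, 150, 0]) cube([150, 2200, 2850]);
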